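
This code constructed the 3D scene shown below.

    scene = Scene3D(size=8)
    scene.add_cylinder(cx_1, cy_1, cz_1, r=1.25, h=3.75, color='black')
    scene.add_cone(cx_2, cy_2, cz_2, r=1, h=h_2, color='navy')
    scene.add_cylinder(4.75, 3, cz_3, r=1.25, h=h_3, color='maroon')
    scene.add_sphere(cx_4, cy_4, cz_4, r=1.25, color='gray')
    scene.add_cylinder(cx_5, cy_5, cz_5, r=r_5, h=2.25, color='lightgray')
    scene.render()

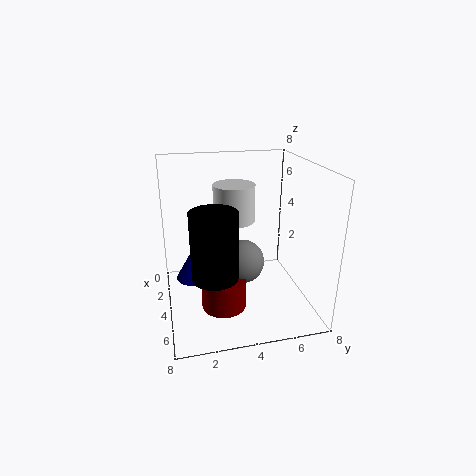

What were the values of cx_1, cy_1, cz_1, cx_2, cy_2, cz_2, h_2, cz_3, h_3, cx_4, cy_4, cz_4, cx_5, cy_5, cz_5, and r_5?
cx_1 = 5; cy_1 = 2.5; cz_1 = 2.25; cx_2 = 3.75; cy_2 = 1.5; cz_2 = 1.75; h_2 = 1.75; cz_3 = 0.25; h_3 = 1.75; cx_4 = 4; cy_4 = 4.25; cz_4 = 2.5; cx_5 = 2; cy_5 = 4.25; cz_5 = 4.25; r_5 = 1.25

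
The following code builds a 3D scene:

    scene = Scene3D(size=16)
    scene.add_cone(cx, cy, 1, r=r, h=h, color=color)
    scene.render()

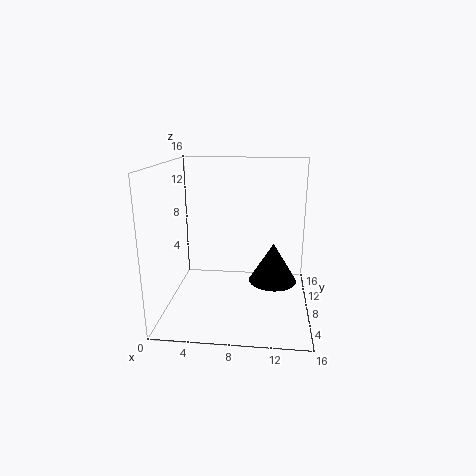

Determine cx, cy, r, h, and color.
cx = 12, cy = 12, r = 3, h = 5, color = 'black'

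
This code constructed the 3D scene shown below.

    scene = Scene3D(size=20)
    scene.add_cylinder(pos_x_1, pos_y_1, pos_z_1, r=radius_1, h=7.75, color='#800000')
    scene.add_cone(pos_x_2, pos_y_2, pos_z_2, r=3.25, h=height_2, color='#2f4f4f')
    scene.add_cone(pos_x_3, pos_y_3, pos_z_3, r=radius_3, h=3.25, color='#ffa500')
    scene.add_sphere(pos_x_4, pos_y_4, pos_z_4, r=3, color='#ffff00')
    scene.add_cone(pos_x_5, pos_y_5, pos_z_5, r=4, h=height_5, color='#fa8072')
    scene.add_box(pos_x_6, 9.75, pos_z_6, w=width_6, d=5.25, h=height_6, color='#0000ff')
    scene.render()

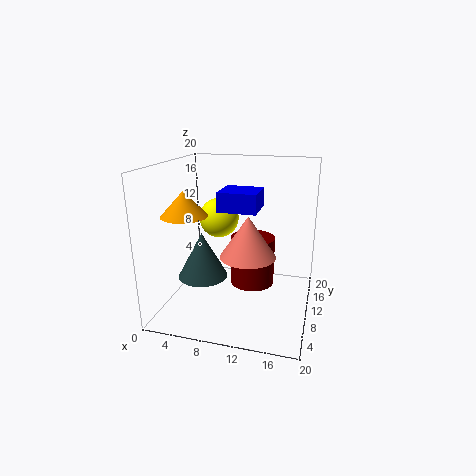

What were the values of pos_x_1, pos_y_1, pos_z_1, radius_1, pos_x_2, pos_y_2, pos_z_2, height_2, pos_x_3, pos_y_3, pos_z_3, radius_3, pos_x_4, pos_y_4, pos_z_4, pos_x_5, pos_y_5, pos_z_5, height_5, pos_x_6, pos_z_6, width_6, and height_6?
pos_x_1 = 10.75, pos_y_1 = 16, pos_z_1 = 0.25, radius_1 = 3.5, pos_x_2 = 6.25, pos_y_2 = 6, pos_z_2 = 5.75, height_2 = 6, pos_x_3 = 4.25, pos_y_3 = 5.5, pos_z_3 = 14, radius_3 = 3, pos_x_4 = 5.75, pos_y_4 = 14.5, pos_z_4 = 11.25, pos_x_5 = 11.25, pos_y_5 = 10.75, pos_z_5 = 7, height_5 = 6, pos_x_6 = 7, pos_z_6 = 13.5, width_6 = 5.5, height_6 = 2.75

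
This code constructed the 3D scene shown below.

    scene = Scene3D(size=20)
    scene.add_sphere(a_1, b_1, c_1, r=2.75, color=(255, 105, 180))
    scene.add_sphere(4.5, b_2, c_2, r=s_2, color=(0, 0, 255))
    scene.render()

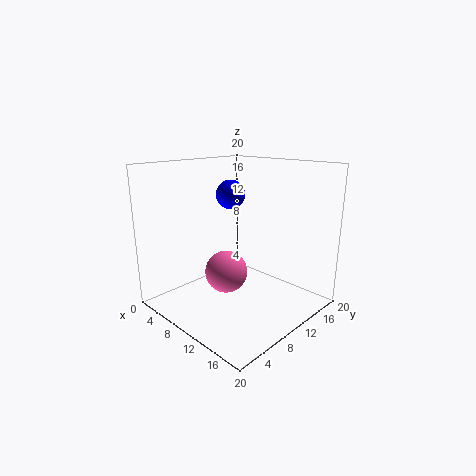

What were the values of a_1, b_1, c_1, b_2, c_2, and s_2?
a_1 = 11.25
b_1 = 6.5
c_1 = 6.5
b_2 = 14
c_2 = 14.75
s_2 = 2.25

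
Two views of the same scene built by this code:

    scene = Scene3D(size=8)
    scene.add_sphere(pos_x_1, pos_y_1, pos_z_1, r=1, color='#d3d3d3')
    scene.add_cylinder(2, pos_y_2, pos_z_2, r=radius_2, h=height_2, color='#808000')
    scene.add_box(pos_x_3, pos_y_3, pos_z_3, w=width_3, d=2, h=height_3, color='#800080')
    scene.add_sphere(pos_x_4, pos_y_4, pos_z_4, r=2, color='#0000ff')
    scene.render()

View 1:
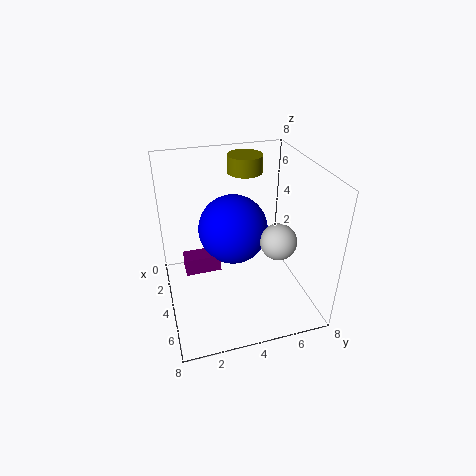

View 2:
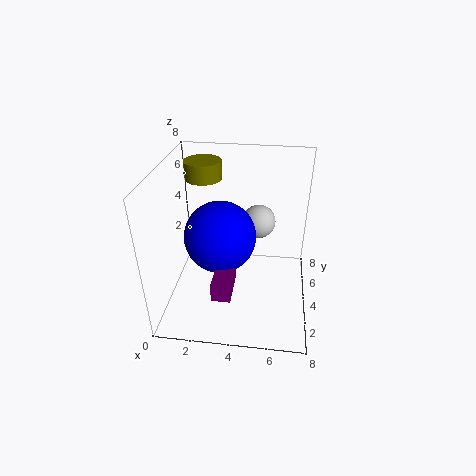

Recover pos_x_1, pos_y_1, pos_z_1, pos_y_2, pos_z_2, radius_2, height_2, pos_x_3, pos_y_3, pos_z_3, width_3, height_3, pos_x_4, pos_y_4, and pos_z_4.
pos_x_1 = 5; pos_y_1 = 6; pos_z_1 = 4; pos_y_2 = 5; pos_z_2 = 7; radius_2 = 1; height_2 = 1; pos_x_3 = 3; pos_y_3 = 1; pos_z_3 = 2; width_3 = 1; height_3 = 1; pos_x_4 = 3; pos_y_4 = 4; pos_z_4 = 4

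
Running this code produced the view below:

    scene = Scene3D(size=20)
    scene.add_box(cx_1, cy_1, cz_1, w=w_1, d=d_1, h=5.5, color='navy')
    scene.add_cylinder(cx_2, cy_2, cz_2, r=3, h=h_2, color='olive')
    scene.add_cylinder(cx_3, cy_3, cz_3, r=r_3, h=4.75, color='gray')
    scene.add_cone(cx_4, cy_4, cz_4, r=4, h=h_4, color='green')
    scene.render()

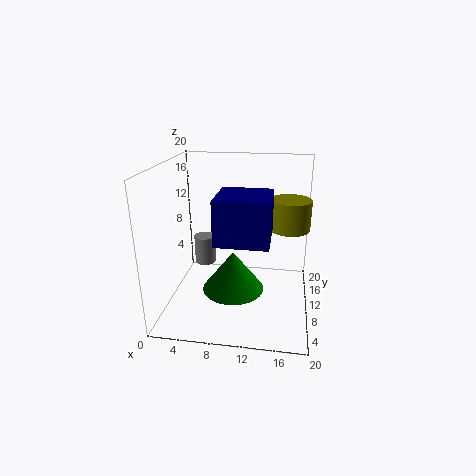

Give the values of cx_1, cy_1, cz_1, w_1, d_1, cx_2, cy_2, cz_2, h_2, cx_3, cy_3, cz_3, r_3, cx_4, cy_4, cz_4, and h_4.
cx_1 = 8.25; cy_1 = 2.25; cz_1 = 12; w_1 = 6.5; d_1 = 6.5; cx_2 = 17; cy_2 = 14.5; cz_2 = 10; h_2 = 4.5; cx_3 = 3; cy_3 = 18; cz_3 = 1.75; r_3 = 1.75; cx_4 = 10; cy_4 = 6; cz_4 = 4.5; h_4 = 5.25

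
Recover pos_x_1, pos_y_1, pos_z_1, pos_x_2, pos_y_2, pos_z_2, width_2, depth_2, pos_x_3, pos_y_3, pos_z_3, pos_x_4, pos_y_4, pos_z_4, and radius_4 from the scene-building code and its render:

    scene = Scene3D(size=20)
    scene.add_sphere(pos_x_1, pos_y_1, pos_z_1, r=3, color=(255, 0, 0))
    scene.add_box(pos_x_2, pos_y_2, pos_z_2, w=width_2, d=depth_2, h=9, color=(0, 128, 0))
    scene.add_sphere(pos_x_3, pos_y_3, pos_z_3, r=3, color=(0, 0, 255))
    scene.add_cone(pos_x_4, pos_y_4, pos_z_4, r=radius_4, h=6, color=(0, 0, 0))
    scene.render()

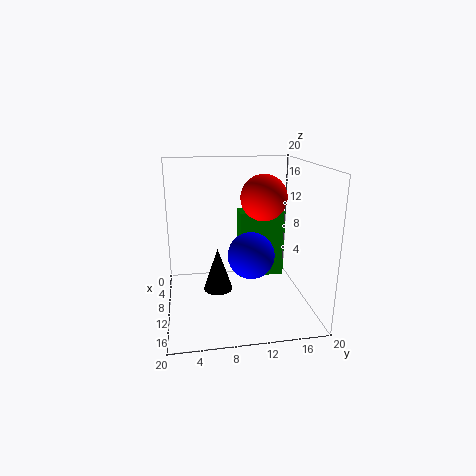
pos_x_1 = 12
pos_y_1 = 13
pos_z_1 = 16
pos_x_2 = 9
pos_y_2 = 10
pos_z_2 = 5
width_2 = 3
depth_2 = 6
pos_x_3 = 14
pos_y_3 = 11
pos_z_3 = 9
pos_x_4 = 11
pos_y_4 = 7
pos_z_4 = 3
radius_4 = 2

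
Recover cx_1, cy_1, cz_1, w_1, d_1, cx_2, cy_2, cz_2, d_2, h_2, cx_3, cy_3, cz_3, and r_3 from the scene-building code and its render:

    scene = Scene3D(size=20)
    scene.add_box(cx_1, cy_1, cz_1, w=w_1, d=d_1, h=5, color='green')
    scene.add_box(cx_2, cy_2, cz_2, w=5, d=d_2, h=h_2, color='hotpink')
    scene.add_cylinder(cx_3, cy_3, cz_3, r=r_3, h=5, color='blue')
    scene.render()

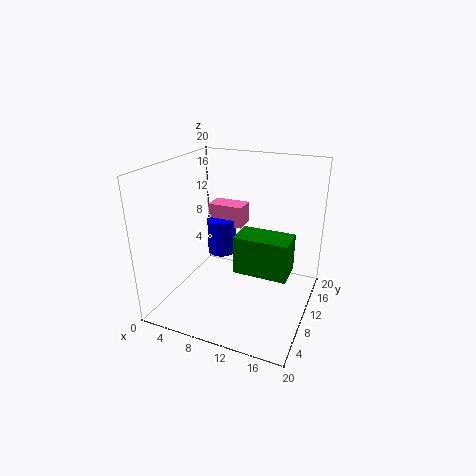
cx_1 = 11; cy_1 = 6; cz_1 = 7; w_1 = 7; d_1 = 4; cx_2 = 5; cy_2 = 11; cz_2 = 11; d_2 = 3; h_2 = 3; cx_3 = 7; cy_3 = 11; cz_3 = 7; r_3 = 2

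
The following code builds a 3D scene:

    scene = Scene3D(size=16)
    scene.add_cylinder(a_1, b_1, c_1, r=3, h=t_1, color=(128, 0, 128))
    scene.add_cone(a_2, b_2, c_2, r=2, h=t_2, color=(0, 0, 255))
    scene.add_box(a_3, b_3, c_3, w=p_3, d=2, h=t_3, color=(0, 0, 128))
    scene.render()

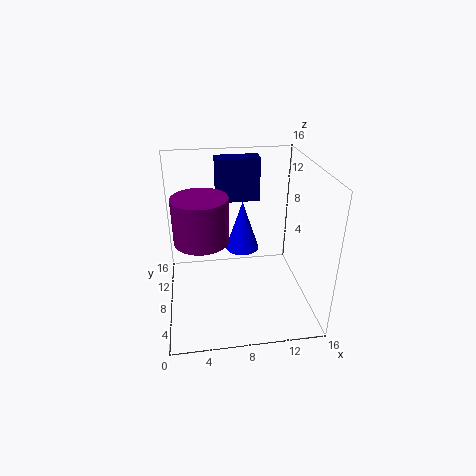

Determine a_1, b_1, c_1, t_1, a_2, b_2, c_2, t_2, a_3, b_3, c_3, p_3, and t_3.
a_1 = 4, b_1 = 8, c_1 = 8, t_1 = 5, a_2 = 9, b_2 = 11, c_2 = 5, t_2 = 6, a_3 = 6, b_3 = 11, c_3 = 11, p_3 = 5, t_3 = 5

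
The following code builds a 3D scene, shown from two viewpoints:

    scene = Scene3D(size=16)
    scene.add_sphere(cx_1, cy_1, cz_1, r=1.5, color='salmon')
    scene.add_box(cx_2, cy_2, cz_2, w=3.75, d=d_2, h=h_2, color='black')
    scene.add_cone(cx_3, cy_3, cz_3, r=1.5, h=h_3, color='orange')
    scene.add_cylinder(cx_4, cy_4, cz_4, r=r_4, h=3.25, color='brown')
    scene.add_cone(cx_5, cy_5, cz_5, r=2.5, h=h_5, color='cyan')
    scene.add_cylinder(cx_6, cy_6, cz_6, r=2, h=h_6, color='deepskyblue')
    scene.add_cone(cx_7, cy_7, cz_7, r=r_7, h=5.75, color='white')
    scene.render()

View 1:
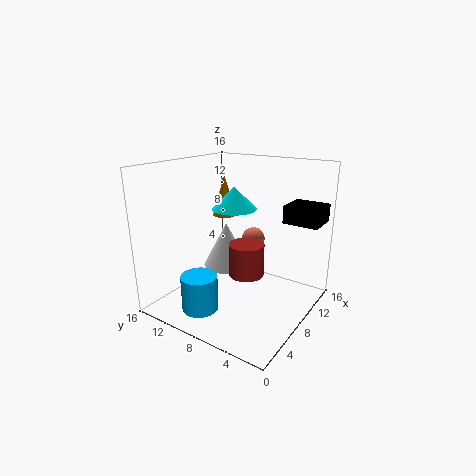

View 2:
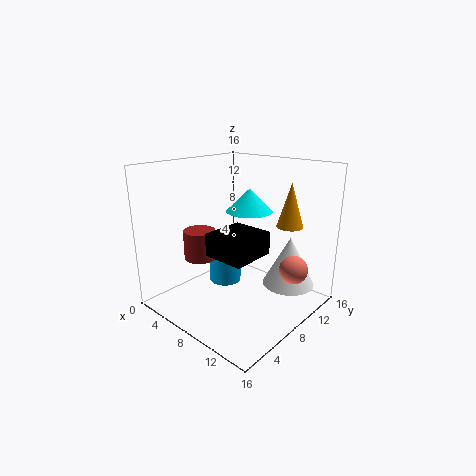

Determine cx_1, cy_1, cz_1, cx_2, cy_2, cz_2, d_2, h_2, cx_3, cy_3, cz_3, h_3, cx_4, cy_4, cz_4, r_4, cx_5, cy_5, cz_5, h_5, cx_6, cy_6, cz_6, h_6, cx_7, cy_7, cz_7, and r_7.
cx_1 = 14.25
cy_1 = 9.75
cz_1 = 5.5
cx_2 = 11.25
cy_2 = 0.25
cz_2 = 9.5
d_2 = 4
h_2 = 2
cx_3 = 11.75
cy_3 = 12.5
cz_3 = 9
h_3 = 5
cx_4 = 5
cy_4 = 5
cz_4 = 5.75
r_4 = 1.75
cx_5 = 8.75
cy_5 = 9
cz_5 = 11
h_5 = 2.5
cx_6 = 3.75
cy_6 = 10.25
cz_6 = 0.5
h_6 = 4
cx_7 = 12
cy_7 = 12.5
cz_7 = 2
r_7 = 3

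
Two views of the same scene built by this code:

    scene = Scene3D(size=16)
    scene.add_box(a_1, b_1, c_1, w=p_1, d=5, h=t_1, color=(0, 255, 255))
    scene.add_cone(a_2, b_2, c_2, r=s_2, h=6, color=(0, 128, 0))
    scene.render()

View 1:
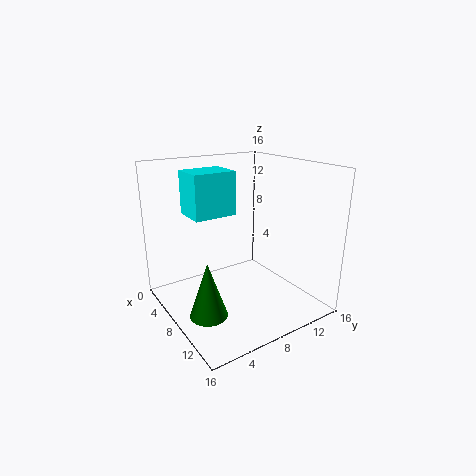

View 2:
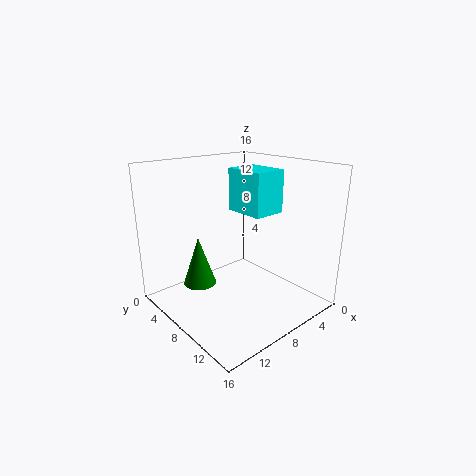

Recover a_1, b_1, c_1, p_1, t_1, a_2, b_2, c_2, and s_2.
a_1 = 2; b_1 = 4; c_1 = 10; p_1 = 4; t_1 = 5; a_2 = 10; b_2 = 3; c_2 = 1; s_2 = 2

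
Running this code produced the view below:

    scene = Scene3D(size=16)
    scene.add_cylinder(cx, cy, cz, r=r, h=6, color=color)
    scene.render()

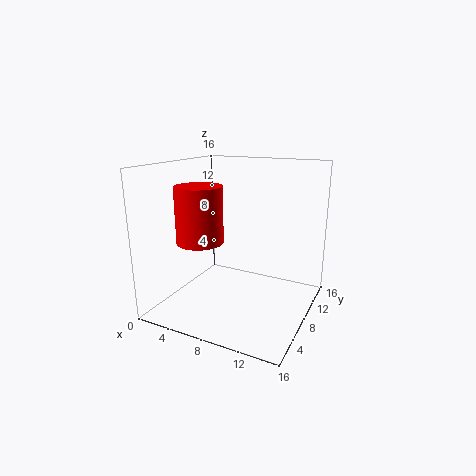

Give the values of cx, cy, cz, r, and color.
cx = 5
cy = 5
cz = 8
r = 2.5
color = 'red'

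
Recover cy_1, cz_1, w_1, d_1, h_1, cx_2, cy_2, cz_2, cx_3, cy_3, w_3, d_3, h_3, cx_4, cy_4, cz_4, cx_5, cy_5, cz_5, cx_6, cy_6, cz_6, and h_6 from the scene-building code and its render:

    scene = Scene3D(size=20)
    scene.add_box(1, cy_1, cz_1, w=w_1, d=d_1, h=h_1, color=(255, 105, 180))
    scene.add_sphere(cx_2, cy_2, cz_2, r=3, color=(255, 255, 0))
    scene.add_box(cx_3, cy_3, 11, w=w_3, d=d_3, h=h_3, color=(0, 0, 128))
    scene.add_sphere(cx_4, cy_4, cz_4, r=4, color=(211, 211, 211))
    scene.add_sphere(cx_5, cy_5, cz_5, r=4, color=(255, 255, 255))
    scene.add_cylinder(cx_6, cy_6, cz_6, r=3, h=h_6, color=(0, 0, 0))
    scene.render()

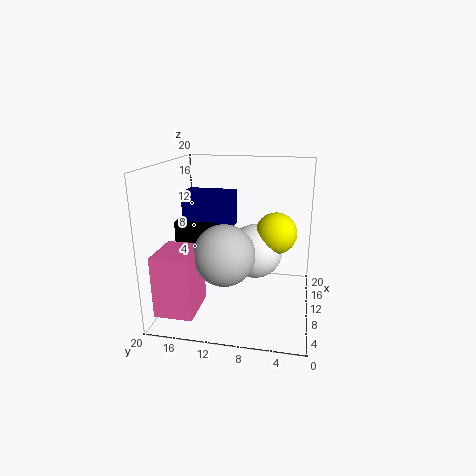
cy_1 = 14, cz_1 = 2, w_1 = 6, d_1 = 5, h_1 = 8, cx_2 = 13, cy_2 = 5, cz_2 = 10, cx_3 = 10, cy_3 = 11, w_3 = 4, d_3 = 7, h_3 = 5, cx_4 = 6, cy_4 = 11, cz_4 = 9, cx_5 = 13, cy_5 = 8, cz_5 = 7, cx_6 = 10, cy_6 = 16, cz_6 = 8, h_6 = 4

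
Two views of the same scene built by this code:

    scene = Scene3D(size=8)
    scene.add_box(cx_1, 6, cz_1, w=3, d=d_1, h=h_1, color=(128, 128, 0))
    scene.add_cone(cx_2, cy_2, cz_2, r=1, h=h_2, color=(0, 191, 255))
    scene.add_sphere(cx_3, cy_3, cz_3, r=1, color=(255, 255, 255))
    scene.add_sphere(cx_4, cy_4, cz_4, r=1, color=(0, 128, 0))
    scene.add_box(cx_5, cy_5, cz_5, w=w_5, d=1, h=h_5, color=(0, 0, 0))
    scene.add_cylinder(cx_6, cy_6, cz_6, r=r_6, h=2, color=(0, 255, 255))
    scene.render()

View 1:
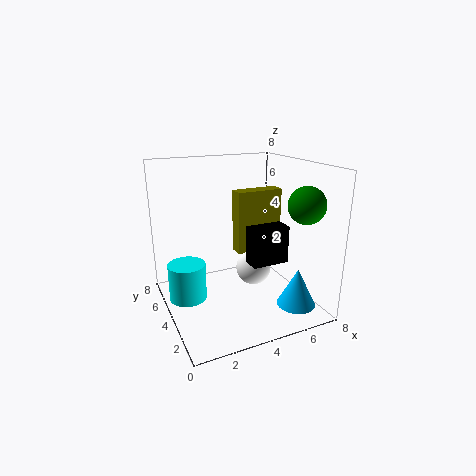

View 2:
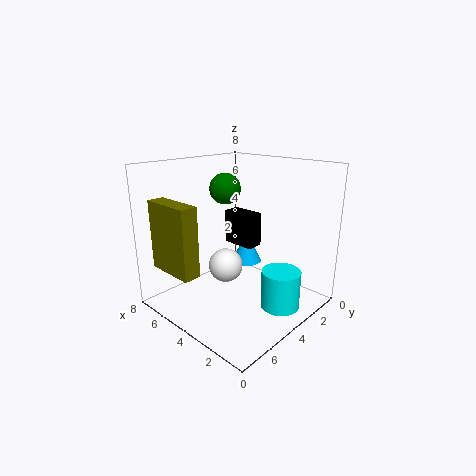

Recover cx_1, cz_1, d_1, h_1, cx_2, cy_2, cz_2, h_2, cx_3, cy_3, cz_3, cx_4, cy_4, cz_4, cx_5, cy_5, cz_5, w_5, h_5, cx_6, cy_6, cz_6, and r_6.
cx_1 = 5
cz_1 = 2
d_1 = 1
h_1 = 4
cx_2 = 6
cy_2 = 1
cz_2 = 1
h_2 = 2
cx_3 = 5
cy_3 = 4
cz_3 = 2
cx_4 = 7
cy_4 = 2
cz_4 = 6
cx_5 = 4
cy_5 = 2
cz_5 = 3
w_5 = 2
h_5 = 2
cx_6 = 1
cy_6 = 4
cz_6 = 1
r_6 = 1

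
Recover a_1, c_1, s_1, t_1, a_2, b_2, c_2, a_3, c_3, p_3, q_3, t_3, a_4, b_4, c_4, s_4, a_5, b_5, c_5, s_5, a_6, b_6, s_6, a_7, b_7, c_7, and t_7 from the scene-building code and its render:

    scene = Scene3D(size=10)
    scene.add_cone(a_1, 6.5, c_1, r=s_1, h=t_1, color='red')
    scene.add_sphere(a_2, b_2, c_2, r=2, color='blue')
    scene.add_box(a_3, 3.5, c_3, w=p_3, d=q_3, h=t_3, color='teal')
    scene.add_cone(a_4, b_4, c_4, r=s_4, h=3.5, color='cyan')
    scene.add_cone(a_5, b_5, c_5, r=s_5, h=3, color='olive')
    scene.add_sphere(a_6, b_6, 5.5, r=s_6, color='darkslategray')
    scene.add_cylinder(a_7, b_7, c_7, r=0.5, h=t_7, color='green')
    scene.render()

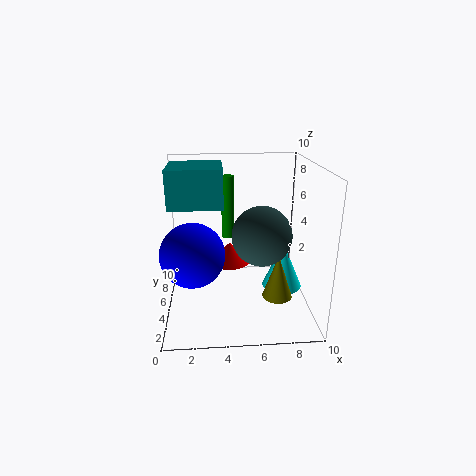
a_1 = 4.5
c_1 = 2.5
s_1 = 1.5
t_1 = 1.5
a_2 = 2
b_2 = 2.5
c_2 = 5
a_3 = 0.5
c_3 = 7.5
p_3 = 3.5
q_3 = 3.5
t_3 = 2.5
a_4 = 8.5
b_4 = 6
c_4 = 0.5
s_4 = 1.5
a_5 = 7.5
b_5 = 3
c_5 = 1.5
s_5 = 1
a_6 = 6.5
b_6 = 4
s_6 = 2
a_7 = 4.5
b_7 = 9
c_7 = 3.5
t_7 = 5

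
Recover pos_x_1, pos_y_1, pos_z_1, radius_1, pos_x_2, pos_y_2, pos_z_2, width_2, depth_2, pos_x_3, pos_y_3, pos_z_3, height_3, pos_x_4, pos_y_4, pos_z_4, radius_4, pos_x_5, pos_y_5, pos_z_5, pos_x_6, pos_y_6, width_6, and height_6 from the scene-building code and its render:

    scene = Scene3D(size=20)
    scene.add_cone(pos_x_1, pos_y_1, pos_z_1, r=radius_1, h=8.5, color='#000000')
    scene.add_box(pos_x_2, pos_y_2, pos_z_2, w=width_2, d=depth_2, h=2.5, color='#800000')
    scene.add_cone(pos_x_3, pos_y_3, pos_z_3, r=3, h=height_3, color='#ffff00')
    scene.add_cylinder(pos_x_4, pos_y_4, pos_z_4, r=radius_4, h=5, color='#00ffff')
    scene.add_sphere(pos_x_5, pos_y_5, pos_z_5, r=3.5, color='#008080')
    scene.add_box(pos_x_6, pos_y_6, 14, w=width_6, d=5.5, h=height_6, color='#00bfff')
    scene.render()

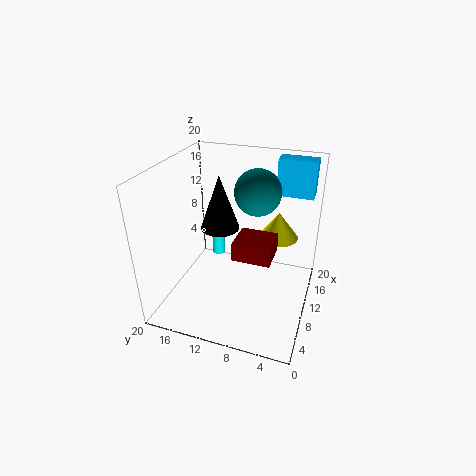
pos_x_1 = 14.5, pos_y_1 = 14.5, pos_z_1 = 8.5, radius_1 = 3, pos_x_2 = 6, pos_y_2 = 4.5, pos_z_2 = 9, width_2 = 4.5, depth_2 = 5, pos_x_3 = 15.5, pos_y_3 = 5.5, pos_z_3 = 8, height_3 = 4, pos_x_4 = 16, pos_y_4 = 15.5, pos_z_4 = 3, radius_4 = 1, pos_x_5 = 16, pos_y_5 = 9, pos_z_5 = 14.5, pos_x_6 = 17, pos_y_6 = 1, width_6 = 2.5, height_6 = 5.5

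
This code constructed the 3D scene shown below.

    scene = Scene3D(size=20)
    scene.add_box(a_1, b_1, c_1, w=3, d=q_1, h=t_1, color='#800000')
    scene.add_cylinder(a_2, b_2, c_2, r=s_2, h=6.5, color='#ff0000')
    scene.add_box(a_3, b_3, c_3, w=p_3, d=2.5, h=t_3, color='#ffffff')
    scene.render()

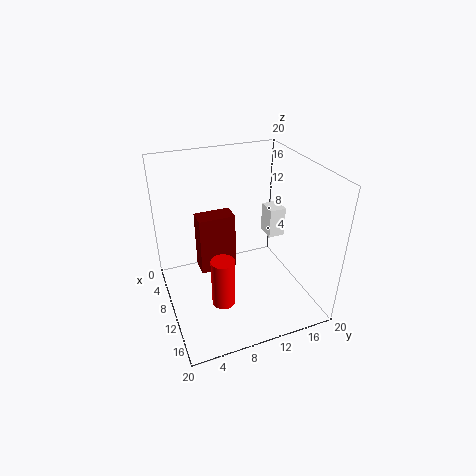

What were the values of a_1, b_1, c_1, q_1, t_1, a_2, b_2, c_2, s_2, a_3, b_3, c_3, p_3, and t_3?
a_1 = 3.5; b_1 = 5.5; c_1 = 2.5; q_1 = 5.5; t_1 = 9; a_2 = 15; b_2 = 6; c_2 = 4; s_2 = 1.5; a_3 = 5; b_3 = 16; c_3 = 7.5; p_3 = 3; t_3 = 4.5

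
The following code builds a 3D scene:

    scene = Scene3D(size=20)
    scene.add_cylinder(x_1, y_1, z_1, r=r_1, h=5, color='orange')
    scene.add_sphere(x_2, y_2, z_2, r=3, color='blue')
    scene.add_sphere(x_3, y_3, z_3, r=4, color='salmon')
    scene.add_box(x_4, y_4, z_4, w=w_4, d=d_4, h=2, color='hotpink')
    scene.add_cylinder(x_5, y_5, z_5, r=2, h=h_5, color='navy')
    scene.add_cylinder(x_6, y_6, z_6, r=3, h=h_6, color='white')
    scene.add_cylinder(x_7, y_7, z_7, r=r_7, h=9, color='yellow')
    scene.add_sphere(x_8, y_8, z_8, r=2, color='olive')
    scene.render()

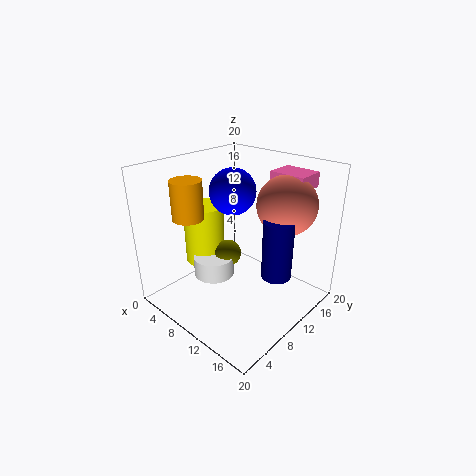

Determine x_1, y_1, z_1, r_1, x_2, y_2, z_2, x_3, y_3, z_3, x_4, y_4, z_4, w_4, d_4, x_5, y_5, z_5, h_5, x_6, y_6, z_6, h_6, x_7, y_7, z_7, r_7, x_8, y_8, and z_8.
x_1 = 7
y_1 = 4
z_1 = 14
r_1 = 2
x_2 = 10
y_2 = 9
z_2 = 17
x_3 = 15
y_3 = 14
z_3 = 15
x_4 = 12
y_4 = 14
z_4 = 17
w_4 = 5
d_4 = 4
x_5 = 16
y_5 = 11
z_5 = 6
h_5 = 8
x_6 = 6
y_6 = 9
z_6 = 3
h_6 = 3
x_7 = 3
y_7 = 10
z_7 = 4
r_7 = 3
x_8 = 7
y_8 = 11
z_8 = 6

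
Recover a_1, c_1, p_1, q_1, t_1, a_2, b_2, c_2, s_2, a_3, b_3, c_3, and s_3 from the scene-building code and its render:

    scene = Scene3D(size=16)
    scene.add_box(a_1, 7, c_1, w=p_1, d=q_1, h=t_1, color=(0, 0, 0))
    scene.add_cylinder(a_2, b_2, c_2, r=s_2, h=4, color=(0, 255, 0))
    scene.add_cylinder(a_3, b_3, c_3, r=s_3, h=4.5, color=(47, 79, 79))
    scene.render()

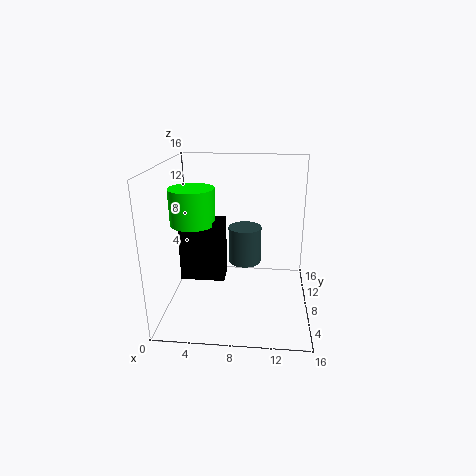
a_1 = 1.5, c_1 = 3, p_1 = 5, q_1 = 2.5, t_1 = 7, a_2 = 3, b_2 = 8, c_2 = 9.5, s_2 = 2.5, a_3 = 8.5, b_3 = 11.5, c_3 = 3.5, s_3 = 2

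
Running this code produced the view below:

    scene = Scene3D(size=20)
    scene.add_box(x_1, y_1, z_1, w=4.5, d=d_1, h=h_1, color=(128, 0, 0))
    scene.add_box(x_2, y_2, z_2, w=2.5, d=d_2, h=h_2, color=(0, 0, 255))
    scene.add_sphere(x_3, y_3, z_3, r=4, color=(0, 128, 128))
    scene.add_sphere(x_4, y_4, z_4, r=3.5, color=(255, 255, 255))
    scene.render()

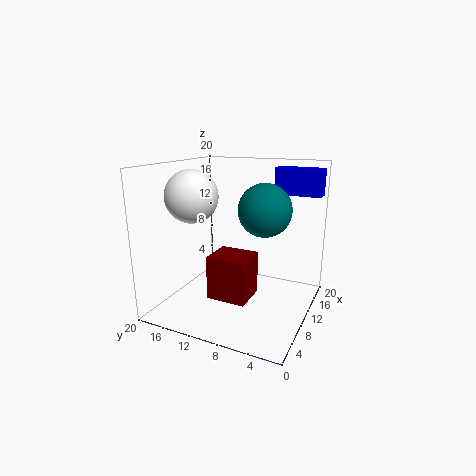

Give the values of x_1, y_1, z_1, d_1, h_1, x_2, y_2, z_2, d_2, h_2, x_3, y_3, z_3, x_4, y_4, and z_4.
x_1 = 3; y_1 = 6; z_1 = 4; d_1 = 5; h_1 = 5.5; x_2 = 17.5; y_2 = 0.5; z_2 = 15; d_2 = 7; h_2 = 4; x_3 = 15; y_3 = 8; z_3 = 13; x_4 = 6.5; y_4 = 15; z_4 = 16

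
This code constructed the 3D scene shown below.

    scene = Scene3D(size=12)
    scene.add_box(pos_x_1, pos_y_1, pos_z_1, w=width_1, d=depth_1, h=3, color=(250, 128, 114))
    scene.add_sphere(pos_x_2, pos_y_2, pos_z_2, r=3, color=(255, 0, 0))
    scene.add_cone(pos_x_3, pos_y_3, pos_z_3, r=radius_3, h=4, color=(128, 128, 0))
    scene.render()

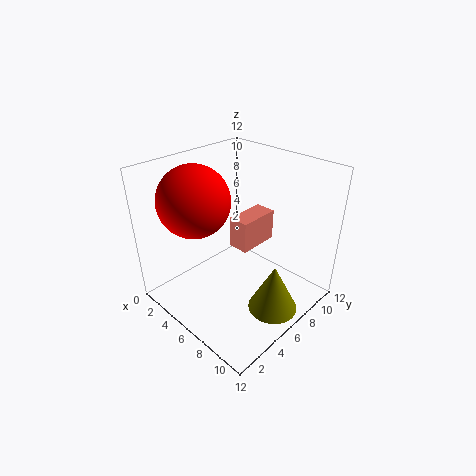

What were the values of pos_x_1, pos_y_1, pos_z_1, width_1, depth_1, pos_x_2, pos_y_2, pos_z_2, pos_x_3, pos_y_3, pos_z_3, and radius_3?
pos_x_1 = 3; pos_y_1 = 8; pos_z_1 = 3; width_1 = 2; depth_1 = 4; pos_x_2 = 3; pos_y_2 = 4; pos_z_2 = 9; pos_x_3 = 10; pos_y_3 = 6; pos_z_3 = 1; radius_3 = 2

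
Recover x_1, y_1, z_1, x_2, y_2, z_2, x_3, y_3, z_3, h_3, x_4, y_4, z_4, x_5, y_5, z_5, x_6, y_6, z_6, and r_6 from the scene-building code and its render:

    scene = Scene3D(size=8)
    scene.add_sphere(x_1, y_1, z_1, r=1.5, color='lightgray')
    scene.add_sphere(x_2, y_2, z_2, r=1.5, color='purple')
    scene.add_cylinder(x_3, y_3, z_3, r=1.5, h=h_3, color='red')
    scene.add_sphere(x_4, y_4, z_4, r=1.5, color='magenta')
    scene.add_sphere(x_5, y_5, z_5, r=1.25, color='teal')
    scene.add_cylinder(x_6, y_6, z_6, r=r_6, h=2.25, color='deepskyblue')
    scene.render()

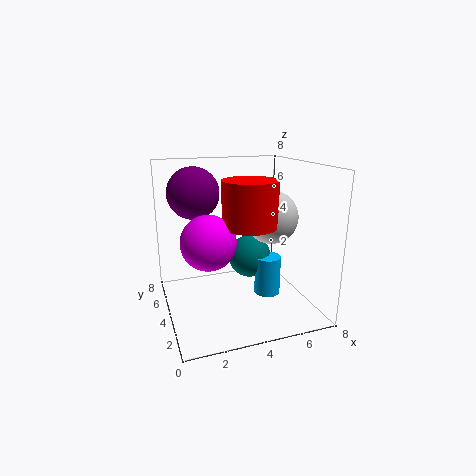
x_1 = 6; y_1 = 4; z_1 = 5; x_2 = 2; y_2 = 6; z_2 = 6.25; x_3 = 4.5; y_3 = 3.5; z_3 = 4.75; h_3 = 2.5; x_4 = 2.25; y_4 = 3.75; z_4 = 4; x_5 = 5; y_5 = 4.75; z_5 = 2.5; x_6 = 5.75; y_6 = 3.75; z_6 = 0.5; r_6 = 0.75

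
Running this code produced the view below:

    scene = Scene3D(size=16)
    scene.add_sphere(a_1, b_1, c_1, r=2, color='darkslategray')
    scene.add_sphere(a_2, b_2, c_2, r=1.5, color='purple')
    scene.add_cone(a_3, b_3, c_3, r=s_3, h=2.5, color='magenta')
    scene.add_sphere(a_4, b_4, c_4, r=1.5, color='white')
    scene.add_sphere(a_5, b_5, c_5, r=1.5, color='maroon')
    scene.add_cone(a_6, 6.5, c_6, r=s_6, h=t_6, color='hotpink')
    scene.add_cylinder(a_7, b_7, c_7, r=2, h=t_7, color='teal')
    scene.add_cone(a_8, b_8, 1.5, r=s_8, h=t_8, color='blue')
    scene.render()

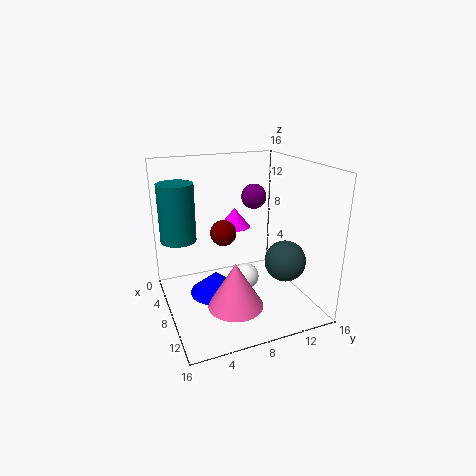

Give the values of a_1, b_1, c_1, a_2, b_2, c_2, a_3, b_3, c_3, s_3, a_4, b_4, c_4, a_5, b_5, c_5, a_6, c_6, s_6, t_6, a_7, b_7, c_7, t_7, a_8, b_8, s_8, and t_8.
a_1 = 14
b_1 = 10.5
c_1 = 7.5
a_2 = 4.5
b_2 = 11.5
c_2 = 11.5
a_3 = 2
b_3 = 10
c_3 = 7
s_3 = 2
a_4 = 8
b_4 = 9
c_4 = 3
a_5 = 6
b_5 = 7
c_5 = 8
a_6 = 11
c_6 = 1.5
s_6 = 3
t_6 = 5
a_7 = 5
b_7 = 2
c_7 = 7.5
t_7 = 6.5
a_8 = 7.5
b_8 = 5.5
s_8 = 3
t_8 = 2.5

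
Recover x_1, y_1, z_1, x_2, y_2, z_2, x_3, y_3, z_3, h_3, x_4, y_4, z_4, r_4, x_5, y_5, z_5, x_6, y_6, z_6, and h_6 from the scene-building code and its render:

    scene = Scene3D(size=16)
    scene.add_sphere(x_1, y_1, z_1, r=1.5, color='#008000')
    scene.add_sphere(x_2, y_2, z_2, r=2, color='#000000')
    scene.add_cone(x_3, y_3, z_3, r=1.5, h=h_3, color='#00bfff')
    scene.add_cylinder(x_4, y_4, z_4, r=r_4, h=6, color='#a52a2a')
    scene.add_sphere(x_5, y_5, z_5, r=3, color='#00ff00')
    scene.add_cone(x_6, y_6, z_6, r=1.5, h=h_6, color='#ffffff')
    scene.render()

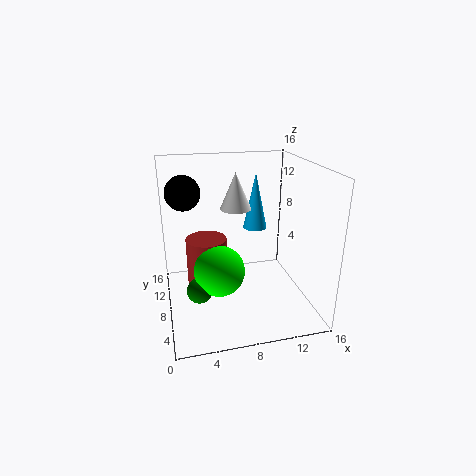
x_1 = 3.5
y_1 = 8.5
z_1 = 1.5
x_2 = 2.5
y_2 = 11.5
z_2 = 12.5
x_3 = 11.5
y_3 = 13
z_3 = 7
h_3 = 7
x_4 = 5
y_4 = 12
z_4 = 0.5
r_4 = 2.5
x_5 = 6
y_5 = 9
z_5 = 3.5
x_6 = 7
y_6 = 5
z_6 = 12.5
h_6 = 3.5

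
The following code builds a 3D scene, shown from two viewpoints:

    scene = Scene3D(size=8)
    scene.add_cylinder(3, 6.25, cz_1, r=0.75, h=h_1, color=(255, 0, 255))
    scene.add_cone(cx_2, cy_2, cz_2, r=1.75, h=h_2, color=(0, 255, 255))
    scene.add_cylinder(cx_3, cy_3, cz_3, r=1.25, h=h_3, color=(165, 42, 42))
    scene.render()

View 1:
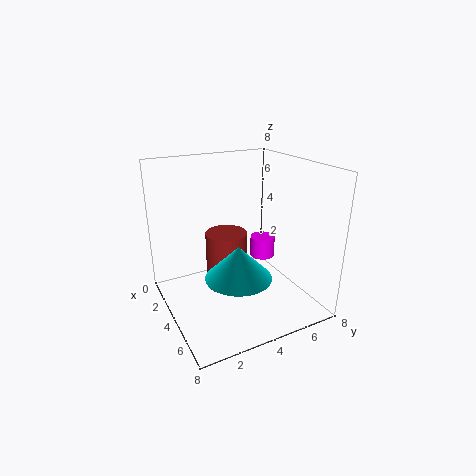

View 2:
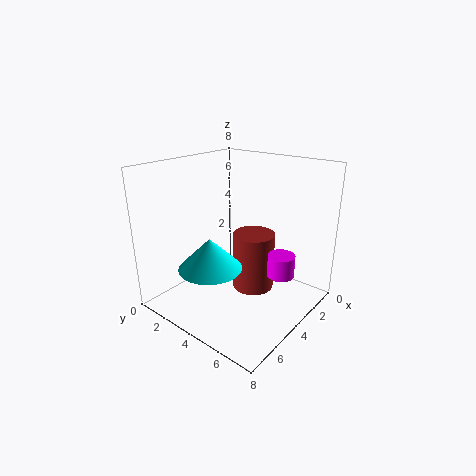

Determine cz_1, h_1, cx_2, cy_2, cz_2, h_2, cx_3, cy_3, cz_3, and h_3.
cz_1 = 2; h_1 = 1.25; cx_2 = 5.5; cy_2 = 3.25; cz_2 = 2.5; h_2 = 1.75; cx_3 = 2.5; cy_3 = 4; cz_3 = 0.25; h_3 = 3.5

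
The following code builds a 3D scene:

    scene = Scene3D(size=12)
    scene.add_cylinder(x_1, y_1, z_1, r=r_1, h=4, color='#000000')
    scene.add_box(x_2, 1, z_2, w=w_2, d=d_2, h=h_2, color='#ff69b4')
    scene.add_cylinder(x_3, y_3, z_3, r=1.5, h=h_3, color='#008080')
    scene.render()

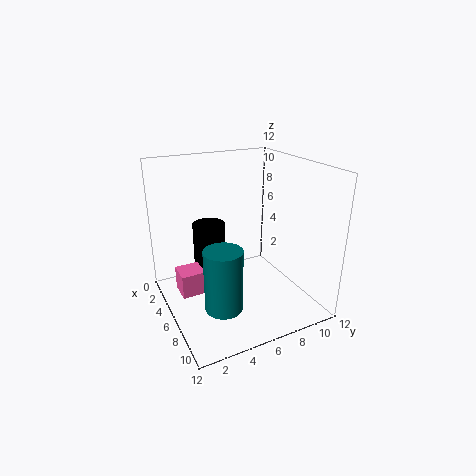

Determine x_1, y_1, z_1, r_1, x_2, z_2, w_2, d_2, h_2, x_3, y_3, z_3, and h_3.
x_1 = 2
y_1 = 5
z_1 = 2
r_1 = 1.5
x_2 = 4
z_2 = 1.5
w_2 = 2
d_2 = 2
h_2 = 2
x_3 = 8.5
y_3 = 3.5
z_3 = 1.5
h_3 = 5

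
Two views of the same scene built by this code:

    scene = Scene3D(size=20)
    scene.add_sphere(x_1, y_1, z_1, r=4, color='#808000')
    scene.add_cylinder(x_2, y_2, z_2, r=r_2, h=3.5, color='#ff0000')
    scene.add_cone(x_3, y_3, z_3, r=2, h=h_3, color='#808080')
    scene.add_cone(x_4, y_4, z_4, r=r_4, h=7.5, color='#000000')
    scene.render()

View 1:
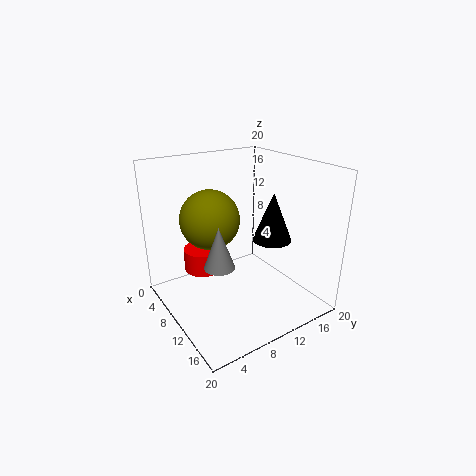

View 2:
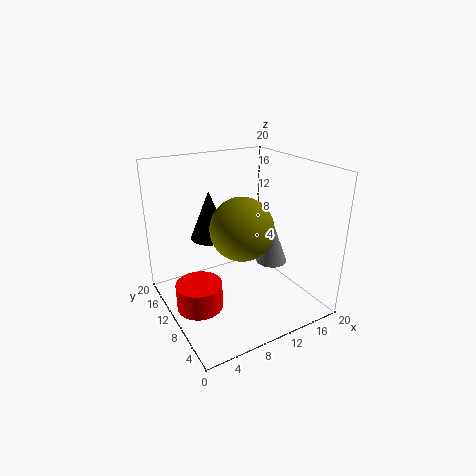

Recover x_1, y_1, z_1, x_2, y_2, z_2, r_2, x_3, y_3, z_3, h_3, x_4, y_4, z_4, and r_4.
x_1 = 8.5
y_1 = 6.5
z_1 = 13
x_2 = 3
y_2 = 8
z_2 = 2.5
r_2 = 3
x_3 = 12.5
y_3 = 5.5
z_3 = 8
h_3 = 5.5
x_4 = 9
y_4 = 17
z_4 = 7.5
r_4 = 3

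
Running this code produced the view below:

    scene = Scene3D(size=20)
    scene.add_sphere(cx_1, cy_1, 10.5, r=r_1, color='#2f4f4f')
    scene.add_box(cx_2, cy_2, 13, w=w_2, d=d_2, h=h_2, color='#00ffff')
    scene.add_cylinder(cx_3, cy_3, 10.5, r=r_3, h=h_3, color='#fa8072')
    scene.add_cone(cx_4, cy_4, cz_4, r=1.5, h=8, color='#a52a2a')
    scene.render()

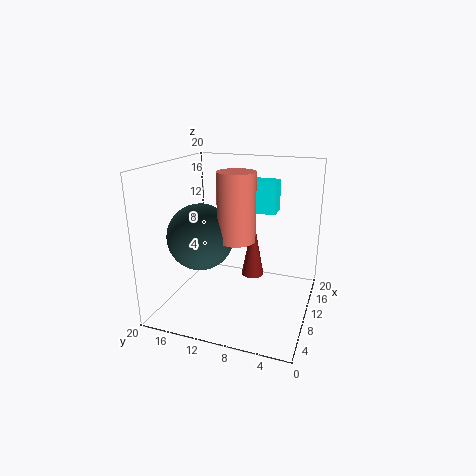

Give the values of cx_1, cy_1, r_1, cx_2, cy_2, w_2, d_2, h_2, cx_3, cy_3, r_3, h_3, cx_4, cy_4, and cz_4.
cx_1 = 7.5; cy_1 = 14.5; r_1 = 4.5; cx_2 = 12.5; cy_2 = 5.5; w_2 = 3; d_2 = 4; h_2 = 4.5; cx_3 = 8; cy_3 = 9.5; r_3 = 2.5; h_3 = 9; cx_4 = 9; cy_4 = 7.5; cz_4 = 5.5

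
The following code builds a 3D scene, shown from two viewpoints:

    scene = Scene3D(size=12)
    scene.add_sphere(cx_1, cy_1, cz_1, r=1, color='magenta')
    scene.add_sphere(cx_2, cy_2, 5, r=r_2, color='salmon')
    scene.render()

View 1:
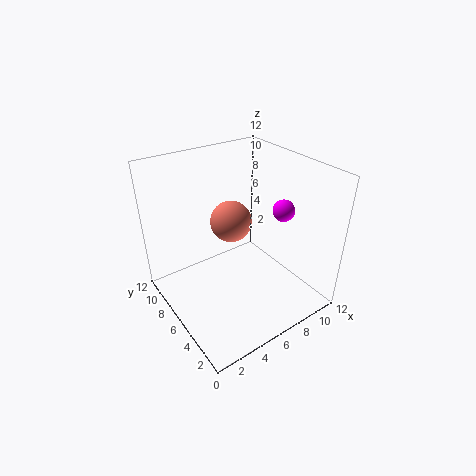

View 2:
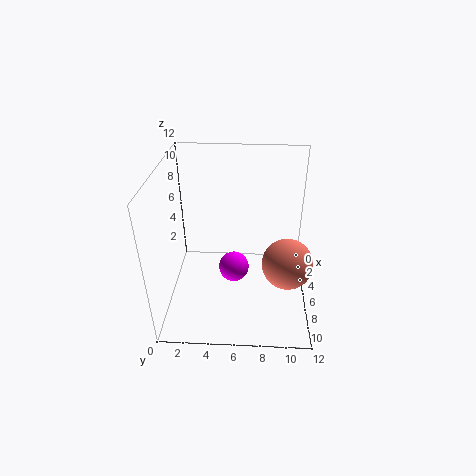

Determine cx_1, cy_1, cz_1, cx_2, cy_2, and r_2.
cx_1 = 11
cy_1 = 6
cz_1 = 7
cx_2 = 8
cy_2 = 10
r_2 = 2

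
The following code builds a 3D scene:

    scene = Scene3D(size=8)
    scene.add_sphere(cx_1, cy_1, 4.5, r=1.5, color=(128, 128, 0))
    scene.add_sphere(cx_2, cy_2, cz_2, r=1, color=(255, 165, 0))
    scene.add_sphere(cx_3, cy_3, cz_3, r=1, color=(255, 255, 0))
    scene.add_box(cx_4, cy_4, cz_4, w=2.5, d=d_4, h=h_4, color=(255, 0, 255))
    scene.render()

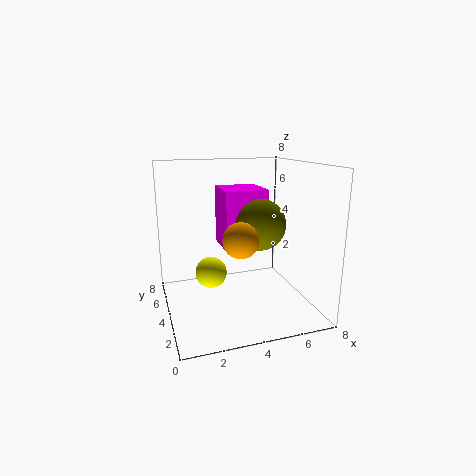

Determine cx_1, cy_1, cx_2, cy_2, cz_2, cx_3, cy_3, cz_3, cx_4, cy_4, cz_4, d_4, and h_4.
cx_1 = 5.5
cy_1 = 4.5
cx_2 = 4
cy_2 = 3.5
cz_2 = 4
cx_3 = 3
cy_3 = 6.5
cz_3 = 1
cx_4 = 3.5
cy_4 = 4.5
cz_4 = 3
d_4 = 2.5
h_4 = 3.5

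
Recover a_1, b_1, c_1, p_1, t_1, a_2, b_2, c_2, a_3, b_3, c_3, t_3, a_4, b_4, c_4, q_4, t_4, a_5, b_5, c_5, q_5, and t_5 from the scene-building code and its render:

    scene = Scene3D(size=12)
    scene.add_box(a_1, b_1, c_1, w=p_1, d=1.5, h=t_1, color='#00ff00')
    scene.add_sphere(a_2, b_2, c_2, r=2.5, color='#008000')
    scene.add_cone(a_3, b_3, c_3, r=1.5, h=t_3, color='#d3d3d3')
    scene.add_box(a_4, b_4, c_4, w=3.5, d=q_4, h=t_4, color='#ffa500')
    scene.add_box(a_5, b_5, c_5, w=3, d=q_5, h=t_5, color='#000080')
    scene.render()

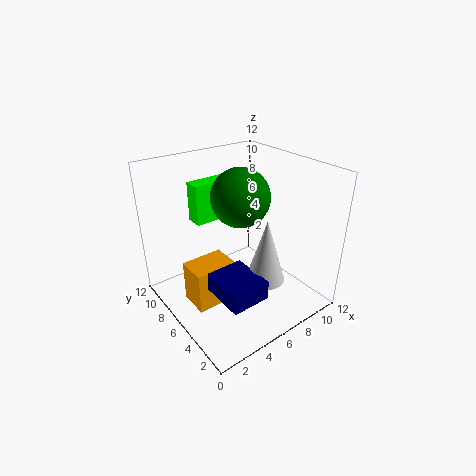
a_1 = 4, b_1 = 9, c_1 = 6.5, p_1 = 4, t_1 = 3.5, a_2 = 7, b_2 = 7, c_2 = 9, a_3 = 6, b_3 = 2.5, c_3 = 4, t_3 = 5, a_4 = 1.5, b_4 = 5, c_4 = 1, q_4 = 2.5, t_4 = 3.5, a_5 = 2, b_5 = 1, c_5 = 3.5, q_5 = 3.5, t_5 = 1.5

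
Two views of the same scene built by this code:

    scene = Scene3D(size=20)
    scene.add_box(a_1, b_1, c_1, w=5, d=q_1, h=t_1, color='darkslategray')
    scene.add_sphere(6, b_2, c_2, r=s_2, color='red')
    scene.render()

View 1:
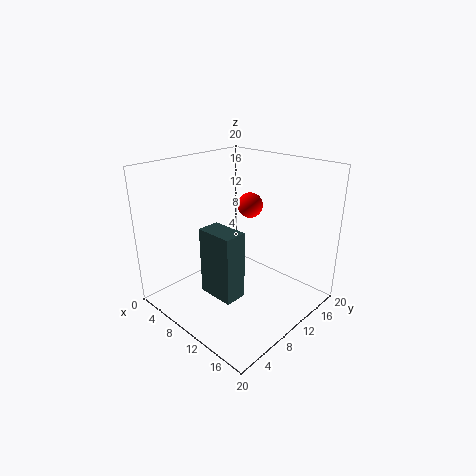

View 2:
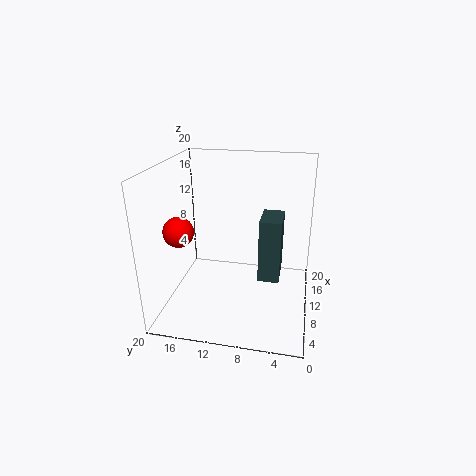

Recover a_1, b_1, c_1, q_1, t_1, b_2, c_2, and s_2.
a_1 = 9
b_1 = 4
c_1 = 4
q_1 = 3
t_1 = 9
b_2 = 17
c_2 = 12
s_2 = 2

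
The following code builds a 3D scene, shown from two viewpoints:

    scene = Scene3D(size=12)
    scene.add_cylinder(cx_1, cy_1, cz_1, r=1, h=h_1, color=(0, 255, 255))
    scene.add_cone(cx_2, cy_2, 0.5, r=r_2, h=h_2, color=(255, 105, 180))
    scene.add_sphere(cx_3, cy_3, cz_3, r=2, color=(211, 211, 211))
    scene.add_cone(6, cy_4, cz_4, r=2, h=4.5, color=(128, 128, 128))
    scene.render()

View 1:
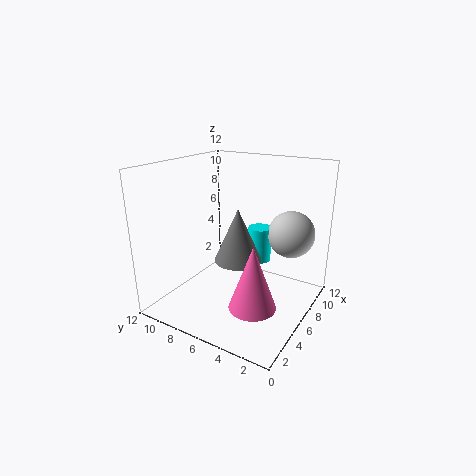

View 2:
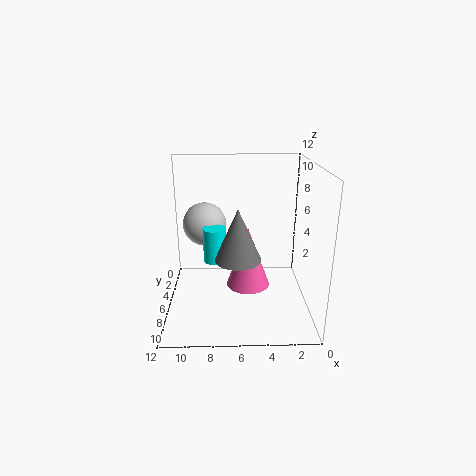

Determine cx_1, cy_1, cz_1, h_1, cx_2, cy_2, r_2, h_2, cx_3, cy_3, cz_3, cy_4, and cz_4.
cx_1 = 8
cy_1 = 5
cz_1 = 3.5
h_1 = 3
cx_2 = 5
cy_2 = 4
r_2 = 2
h_2 = 5.5
cx_3 = 9
cy_3 = 2.5
cz_3 = 6
cy_4 = 6
cz_4 = 4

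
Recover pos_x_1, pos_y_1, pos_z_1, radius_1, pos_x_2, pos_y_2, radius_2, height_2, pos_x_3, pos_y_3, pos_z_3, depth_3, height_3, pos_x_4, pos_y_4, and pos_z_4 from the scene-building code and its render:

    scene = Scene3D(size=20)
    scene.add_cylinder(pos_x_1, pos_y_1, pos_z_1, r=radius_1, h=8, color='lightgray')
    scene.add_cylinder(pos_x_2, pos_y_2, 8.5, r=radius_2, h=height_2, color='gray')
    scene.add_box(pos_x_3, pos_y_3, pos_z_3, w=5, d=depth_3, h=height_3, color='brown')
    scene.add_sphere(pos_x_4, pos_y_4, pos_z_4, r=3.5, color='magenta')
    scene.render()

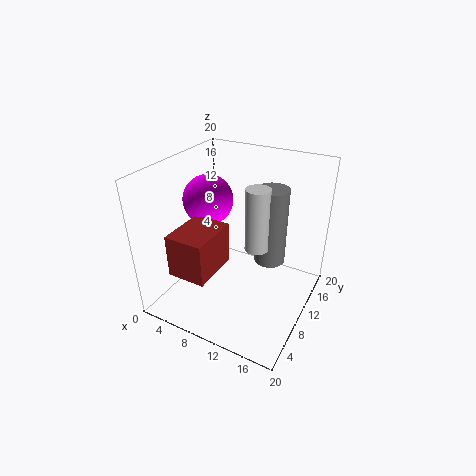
pos_x_1 = 14; pos_y_1 = 7.5; pos_z_1 = 11; radius_1 = 1.5; pos_x_2 = 15; pos_y_2 = 9.5; radius_2 = 2; height_2 = 10; pos_x_3 = 5; pos_y_3 = 1; pos_z_3 = 8; depth_3 = 6.5; height_3 = 5.5; pos_x_4 = 5; pos_y_4 = 10.5; pos_z_4 = 14.5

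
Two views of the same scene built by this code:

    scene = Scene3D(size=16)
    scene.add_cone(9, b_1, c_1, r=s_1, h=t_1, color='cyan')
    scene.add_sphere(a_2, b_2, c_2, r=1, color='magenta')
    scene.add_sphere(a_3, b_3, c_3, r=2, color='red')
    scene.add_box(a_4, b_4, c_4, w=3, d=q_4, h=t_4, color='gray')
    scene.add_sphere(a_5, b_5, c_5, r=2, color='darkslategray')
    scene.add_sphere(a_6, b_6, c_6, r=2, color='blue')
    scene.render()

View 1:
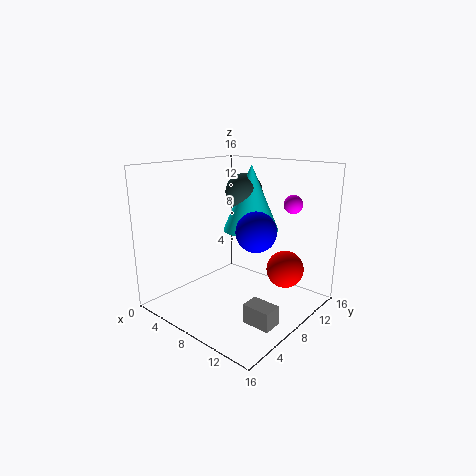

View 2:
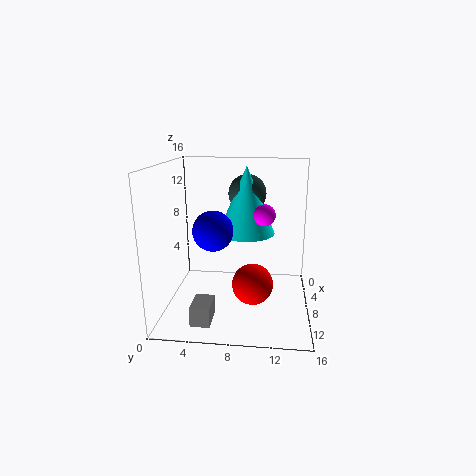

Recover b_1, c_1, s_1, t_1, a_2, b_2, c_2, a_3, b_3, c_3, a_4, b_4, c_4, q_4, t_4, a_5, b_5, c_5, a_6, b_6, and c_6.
b_1 = 9; c_1 = 9; s_1 = 3; t_1 = 7; a_2 = 13; b_2 = 11; c_2 = 12; a_3 = 13; b_3 = 10; c_3 = 5; a_4 = 12; b_4 = 4; c_4 = 1; q_4 = 2; t_4 = 2; a_5 = 8; b_5 = 9; c_5 = 13; a_6 = 12; b_6 = 6; c_6 = 10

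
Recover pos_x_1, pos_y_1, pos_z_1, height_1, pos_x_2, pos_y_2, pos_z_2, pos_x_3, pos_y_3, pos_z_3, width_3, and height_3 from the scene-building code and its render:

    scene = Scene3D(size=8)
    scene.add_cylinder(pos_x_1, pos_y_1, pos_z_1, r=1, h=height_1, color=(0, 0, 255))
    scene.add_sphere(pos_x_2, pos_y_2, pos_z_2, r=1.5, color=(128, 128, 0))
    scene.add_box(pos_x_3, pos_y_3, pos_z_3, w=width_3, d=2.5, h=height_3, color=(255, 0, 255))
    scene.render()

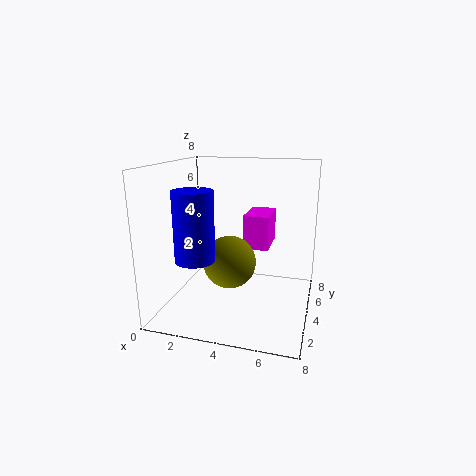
pos_x_1 = 2.5; pos_y_1 = 1.5; pos_z_1 = 3.5; height_1 = 3.5; pos_x_2 = 3.5; pos_y_2 = 4; pos_z_2 = 2.5; pos_x_3 = 4; pos_y_3 = 5; pos_z_3 = 3; width_3 = 1.5; height_3 = 2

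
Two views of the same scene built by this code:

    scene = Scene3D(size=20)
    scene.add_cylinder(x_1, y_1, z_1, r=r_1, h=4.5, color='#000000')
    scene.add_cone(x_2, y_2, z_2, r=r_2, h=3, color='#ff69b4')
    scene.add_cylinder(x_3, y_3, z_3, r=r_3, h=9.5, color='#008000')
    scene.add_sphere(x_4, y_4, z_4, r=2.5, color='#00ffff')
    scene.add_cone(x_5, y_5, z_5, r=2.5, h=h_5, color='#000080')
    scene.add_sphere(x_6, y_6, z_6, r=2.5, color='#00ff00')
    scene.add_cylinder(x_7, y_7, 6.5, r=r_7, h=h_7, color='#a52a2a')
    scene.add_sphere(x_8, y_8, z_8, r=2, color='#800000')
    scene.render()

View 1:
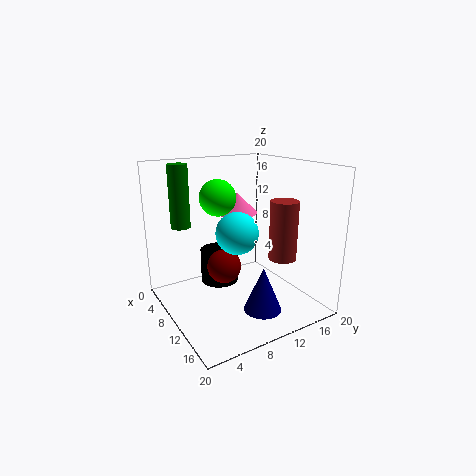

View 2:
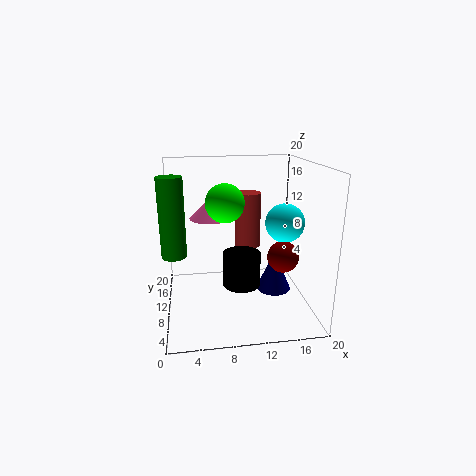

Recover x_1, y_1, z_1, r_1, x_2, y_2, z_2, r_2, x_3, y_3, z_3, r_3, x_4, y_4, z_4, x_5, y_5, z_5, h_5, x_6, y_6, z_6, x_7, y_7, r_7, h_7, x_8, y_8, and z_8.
x_1 = 10
y_1 = 7
z_1 = 4.5
r_1 = 2.5
x_2 = 6.5
y_2 = 12
z_2 = 12.5
r_2 = 3
x_3 = 1.5
y_3 = 5
z_3 = 10
r_3 = 1.5
x_4 = 15.5
y_4 = 6.5
z_4 = 13
x_5 = 15.5
y_5 = 10.5
z_5 = 1.5
h_5 = 6
x_6 = 8
y_6 = 8
z_6 = 15.5
x_7 = 12.5
y_7 = 16
r_7 = 2
h_7 = 8.5
x_8 = 15
y_8 = 5
z_8 = 9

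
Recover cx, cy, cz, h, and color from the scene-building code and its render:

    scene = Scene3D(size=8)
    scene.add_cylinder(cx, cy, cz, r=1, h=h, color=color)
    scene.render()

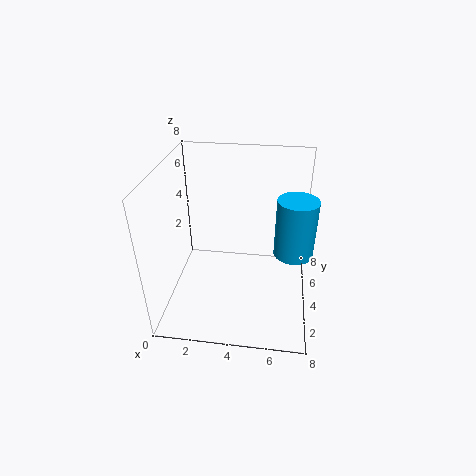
cx = 7; cy = 3; cz = 4; h = 3; color = 'deepskyblue'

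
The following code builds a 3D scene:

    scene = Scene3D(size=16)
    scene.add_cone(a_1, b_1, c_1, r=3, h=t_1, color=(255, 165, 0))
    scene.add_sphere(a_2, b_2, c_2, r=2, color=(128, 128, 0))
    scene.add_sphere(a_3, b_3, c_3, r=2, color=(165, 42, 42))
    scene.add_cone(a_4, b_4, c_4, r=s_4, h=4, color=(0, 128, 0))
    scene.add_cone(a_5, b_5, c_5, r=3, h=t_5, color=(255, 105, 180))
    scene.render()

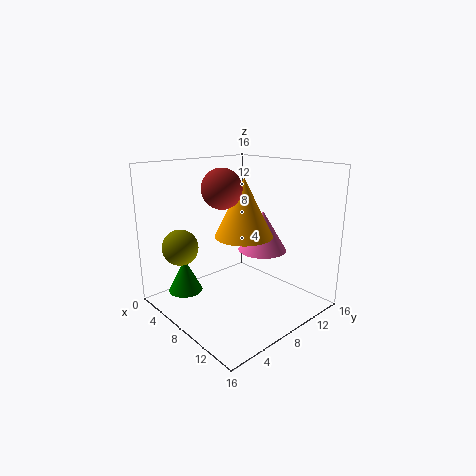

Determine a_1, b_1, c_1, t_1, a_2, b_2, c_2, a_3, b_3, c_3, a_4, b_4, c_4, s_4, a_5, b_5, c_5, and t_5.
a_1 = 10
b_1 = 7
c_1 = 9
t_1 = 6
a_2 = 4
b_2 = 3
c_2 = 7
a_3 = 9
b_3 = 5
c_3 = 14
a_4 = 3
b_4 = 4
c_4 = 1
s_4 = 2
a_5 = 7
b_5 = 13
c_5 = 5
t_5 = 5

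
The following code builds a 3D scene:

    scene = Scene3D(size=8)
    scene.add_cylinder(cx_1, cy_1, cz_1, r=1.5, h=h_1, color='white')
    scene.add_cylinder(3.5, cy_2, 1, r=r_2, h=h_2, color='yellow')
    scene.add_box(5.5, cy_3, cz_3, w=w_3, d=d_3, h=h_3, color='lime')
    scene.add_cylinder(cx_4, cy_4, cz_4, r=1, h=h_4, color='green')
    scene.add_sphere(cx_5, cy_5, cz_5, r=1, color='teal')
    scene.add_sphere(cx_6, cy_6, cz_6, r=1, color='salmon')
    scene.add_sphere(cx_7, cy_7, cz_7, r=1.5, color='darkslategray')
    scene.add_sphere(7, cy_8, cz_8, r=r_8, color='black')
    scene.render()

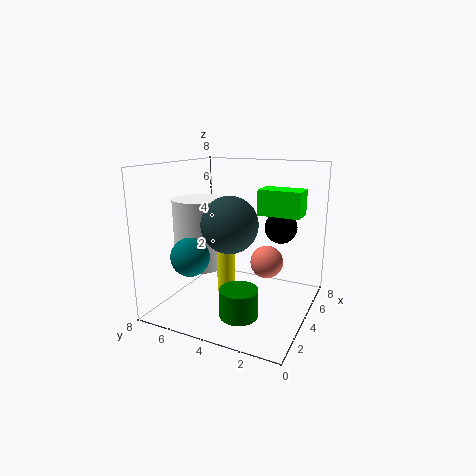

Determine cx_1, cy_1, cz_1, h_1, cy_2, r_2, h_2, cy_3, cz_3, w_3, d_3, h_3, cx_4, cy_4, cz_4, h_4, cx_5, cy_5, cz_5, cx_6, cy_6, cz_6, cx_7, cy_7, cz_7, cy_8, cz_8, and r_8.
cx_1 = 4; cy_1 = 6.5; cz_1 = 2; h_1 = 4; cy_2 = 4.5; r_2 = 0.5; h_2 = 2.5; cy_3 = 1; cz_3 = 5; w_3 = 1.5; d_3 = 2.5; h_3 = 1.5; cx_4 = 2; cy_4 = 3; cz_4 = 0.5; h_4 = 1.5; cx_5 = 1.5; cy_5 = 5.5; cz_5 = 3.5; cx_6 = 6; cy_6 = 3; cz_6 = 2; cx_7 = 3; cy_7 = 4; cz_7 = 5; cy_8 = 2.5; cz_8 = 4; r_8 = 1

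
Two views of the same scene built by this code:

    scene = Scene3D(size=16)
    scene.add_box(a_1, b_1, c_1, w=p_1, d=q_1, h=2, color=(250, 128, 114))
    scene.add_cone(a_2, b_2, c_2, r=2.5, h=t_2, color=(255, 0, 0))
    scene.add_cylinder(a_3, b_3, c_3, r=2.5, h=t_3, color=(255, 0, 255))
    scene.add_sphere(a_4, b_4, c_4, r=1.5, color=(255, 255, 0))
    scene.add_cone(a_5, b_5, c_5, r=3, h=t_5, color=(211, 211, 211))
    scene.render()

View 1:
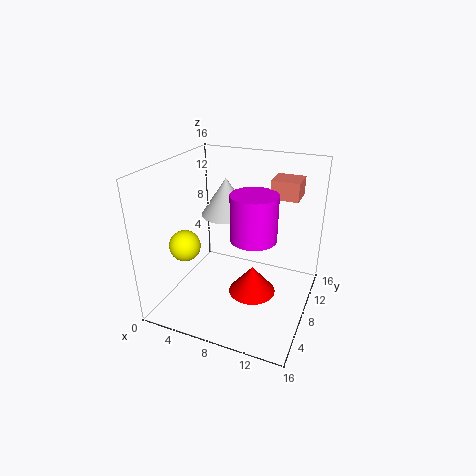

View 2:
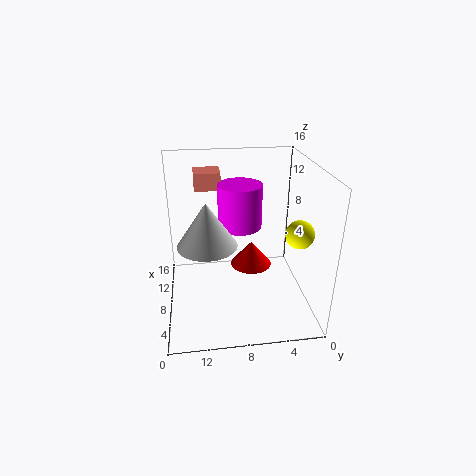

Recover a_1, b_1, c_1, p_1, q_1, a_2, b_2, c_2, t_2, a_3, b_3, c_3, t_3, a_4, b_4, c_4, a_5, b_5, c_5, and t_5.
a_1 = 11
b_1 = 9.5
c_1 = 12.5
p_1 = 3
q_1 = 3
a_2 = 10.5
b_2 = 6
c_2 = 3
t_2 = 3
a_3 = 10
b_3 = 7.5
c_3 = 8.5
t_3 = 5
a_4 = 5
b_4 = 2
c_4 = 9.5
a_5 = 5
b_5 = 11.5
c_5 = 9
t_5 = 4.5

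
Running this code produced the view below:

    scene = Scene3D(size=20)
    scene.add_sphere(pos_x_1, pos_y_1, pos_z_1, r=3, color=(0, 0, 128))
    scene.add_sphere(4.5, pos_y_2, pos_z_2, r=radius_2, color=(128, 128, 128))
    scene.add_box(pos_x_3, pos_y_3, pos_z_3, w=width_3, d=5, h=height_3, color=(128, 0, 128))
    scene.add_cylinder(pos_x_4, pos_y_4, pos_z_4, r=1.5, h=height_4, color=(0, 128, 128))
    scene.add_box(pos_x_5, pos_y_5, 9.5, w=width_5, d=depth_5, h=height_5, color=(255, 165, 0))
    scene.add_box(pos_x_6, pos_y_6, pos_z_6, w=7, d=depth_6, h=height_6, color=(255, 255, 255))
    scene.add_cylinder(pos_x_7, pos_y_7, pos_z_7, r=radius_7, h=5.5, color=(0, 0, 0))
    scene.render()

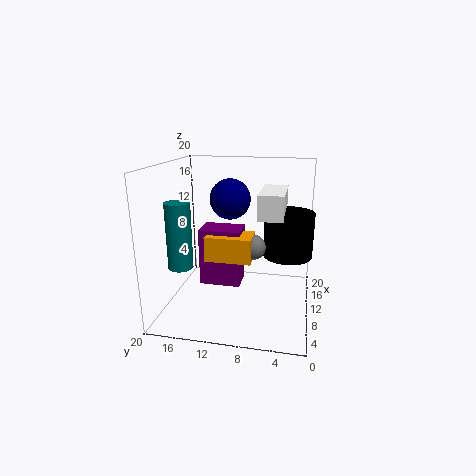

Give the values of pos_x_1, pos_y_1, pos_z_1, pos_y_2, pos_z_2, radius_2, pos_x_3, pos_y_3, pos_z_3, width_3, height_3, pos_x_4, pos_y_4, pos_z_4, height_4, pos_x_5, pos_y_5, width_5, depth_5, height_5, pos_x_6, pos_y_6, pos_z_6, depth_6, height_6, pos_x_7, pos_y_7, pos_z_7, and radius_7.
pos_x_1 = 14
pos_y_1 = 12
pos_z_1 = 14.5
pos_y_2 = 7
pos_z_2 = 11
radius_2 = 1.5
pos_x_3 = 3.5
pos_y_3 = 8.5
pos_z_3 = 6
width_3 = 3.5
height_3 = 7
pos_x_4 = 2.5
pos_y_4 = 15.5
pos_z_4 = 8.5
height_4 = 8
pos_x_5 = 2.5
pos_y_5 = 7
width_5 = 3.5
depth_5 = 5.5
height_5 = 3
pos_x_6 = 3.5
pos_y_6 = 3.5
pos_z_6 = 14.5
depth_6 = 3
height_6 = 3
pos_x_7 = 6.5
pos_y_7 = 3
pos_z_7 = 9.5
radius_7 = 3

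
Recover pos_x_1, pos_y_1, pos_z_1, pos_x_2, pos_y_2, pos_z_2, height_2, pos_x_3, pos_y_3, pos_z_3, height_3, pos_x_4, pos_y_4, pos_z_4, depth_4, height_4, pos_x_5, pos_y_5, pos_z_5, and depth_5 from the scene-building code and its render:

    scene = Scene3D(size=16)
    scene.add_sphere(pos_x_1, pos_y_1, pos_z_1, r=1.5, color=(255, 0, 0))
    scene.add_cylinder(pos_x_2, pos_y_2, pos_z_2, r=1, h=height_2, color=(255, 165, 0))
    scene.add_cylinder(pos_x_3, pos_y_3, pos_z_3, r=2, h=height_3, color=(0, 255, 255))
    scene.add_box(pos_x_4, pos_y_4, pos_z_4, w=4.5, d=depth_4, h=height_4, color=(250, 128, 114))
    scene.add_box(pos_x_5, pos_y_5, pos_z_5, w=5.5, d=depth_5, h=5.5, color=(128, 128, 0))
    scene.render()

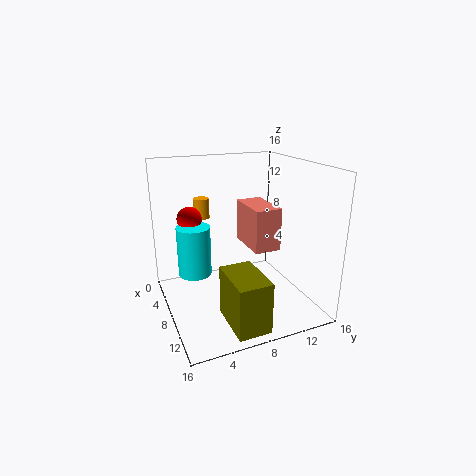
pos_x_1 = 2.5; pos_y_1 = 4; pos_z_1 = 9; pos_x_2 = 1; pos_y_2 = 6; pos_z_2 = 8.5; height_2 = 2.5; pos_x_3 = 4; pos_y_3 = 4; pos_z_3 = 2.5; height_3 = 6; pos_x_4 = 10; pos_y_4 = 7; pos_z_4 = 9; depth_4 = 2.5; height_4 = 4; pos_x_5 = 10; pos_y_5 = 5; pos_z_5 = 0.5; depth_5 = 3.5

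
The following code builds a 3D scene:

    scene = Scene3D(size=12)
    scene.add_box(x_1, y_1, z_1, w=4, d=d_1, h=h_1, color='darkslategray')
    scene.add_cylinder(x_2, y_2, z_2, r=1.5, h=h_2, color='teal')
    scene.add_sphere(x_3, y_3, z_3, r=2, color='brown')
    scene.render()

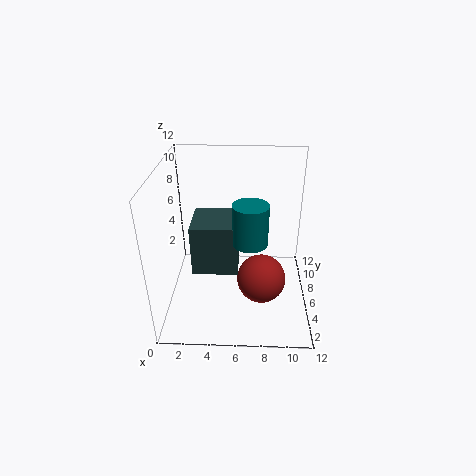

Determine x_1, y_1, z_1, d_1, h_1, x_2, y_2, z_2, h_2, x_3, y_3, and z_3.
x_1 = 2
y_1 = 5.5
z_1 = 2.5
d_1 = 4
h_1 = 4.5
x_2 = 7
y_2 = 6
z_2 = 5.5
h_2 = 3.5
x_3 = 8
y_3 = 4.5
z_3 = 3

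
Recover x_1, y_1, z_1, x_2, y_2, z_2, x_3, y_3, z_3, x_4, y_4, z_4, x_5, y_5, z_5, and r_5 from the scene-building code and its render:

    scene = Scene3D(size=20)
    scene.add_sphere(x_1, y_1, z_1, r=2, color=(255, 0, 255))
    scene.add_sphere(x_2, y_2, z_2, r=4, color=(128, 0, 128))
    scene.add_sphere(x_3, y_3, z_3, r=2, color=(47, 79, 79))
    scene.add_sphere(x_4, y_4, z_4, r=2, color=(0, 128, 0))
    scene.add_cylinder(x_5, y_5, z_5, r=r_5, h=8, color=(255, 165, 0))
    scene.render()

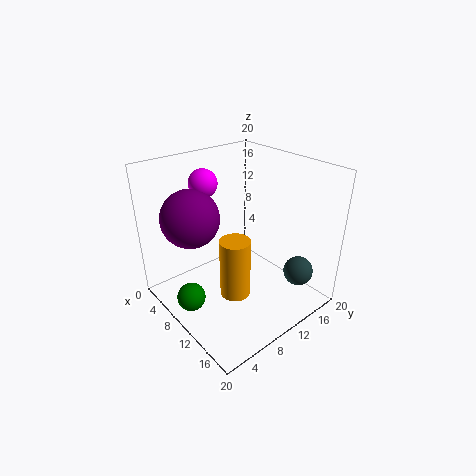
x_1 = 5
y_1 = 8
z_1 = 17
x_2 = 6
y_2 = 5
z_2 = 13
x_3 = 17
y_3 = 15
z_3 = 6
x_4 = 8
y_4 = 3
z_4 = 2
x_5 = 13
y_5 = 7
z_5 = 4
r_5 = 2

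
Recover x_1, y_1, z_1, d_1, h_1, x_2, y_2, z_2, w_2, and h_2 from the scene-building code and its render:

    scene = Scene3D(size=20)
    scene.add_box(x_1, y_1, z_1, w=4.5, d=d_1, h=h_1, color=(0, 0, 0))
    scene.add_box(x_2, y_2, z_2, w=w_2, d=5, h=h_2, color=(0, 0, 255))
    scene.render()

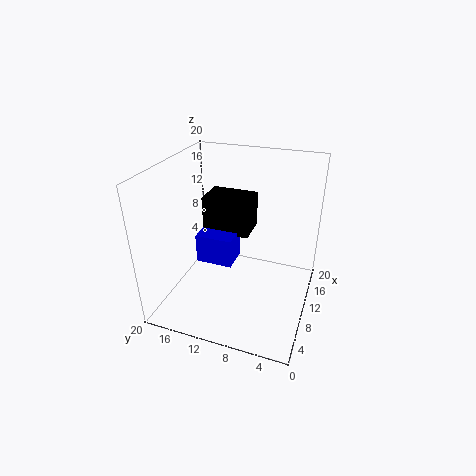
x_1 = 9.5, y_1 = 8.5, z_1 = 10.5, d_1 = 6.5, h_1 = 5, x_2 = 7, y_2 = 10, z_2 = 7, w_2 = 4, h_2 = 4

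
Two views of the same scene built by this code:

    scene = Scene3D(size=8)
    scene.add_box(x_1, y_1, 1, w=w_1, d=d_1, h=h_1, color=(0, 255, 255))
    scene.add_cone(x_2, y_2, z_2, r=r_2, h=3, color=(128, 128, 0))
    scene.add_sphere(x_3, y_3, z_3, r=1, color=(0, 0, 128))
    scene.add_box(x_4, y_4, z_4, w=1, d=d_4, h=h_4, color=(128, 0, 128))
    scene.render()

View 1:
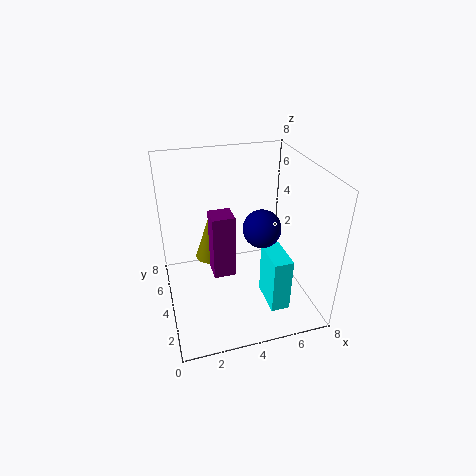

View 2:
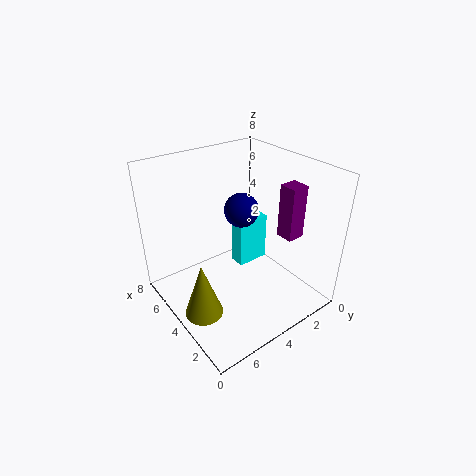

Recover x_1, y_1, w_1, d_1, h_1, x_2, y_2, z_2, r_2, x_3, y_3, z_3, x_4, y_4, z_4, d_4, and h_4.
x_1 = 5
y_1 = 1
w_1 = 1
d_1 = 2
h_1 = 3
x_2 = 3
y_2 = 7
z_2 = 1
r_2 = 1
x_3 = 5
y_3 = 3
z_3 = 5
x_4 = 2
y_4 = 1
z_4 = 4
d_4 = 1
h_4 = 3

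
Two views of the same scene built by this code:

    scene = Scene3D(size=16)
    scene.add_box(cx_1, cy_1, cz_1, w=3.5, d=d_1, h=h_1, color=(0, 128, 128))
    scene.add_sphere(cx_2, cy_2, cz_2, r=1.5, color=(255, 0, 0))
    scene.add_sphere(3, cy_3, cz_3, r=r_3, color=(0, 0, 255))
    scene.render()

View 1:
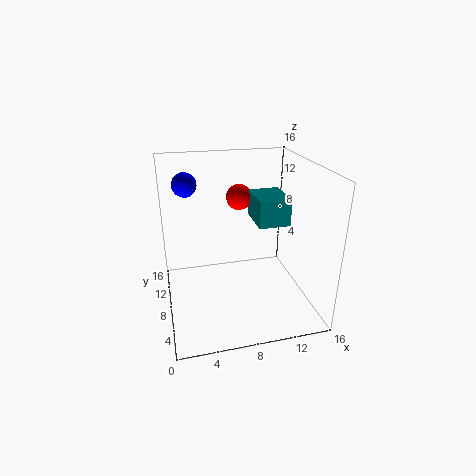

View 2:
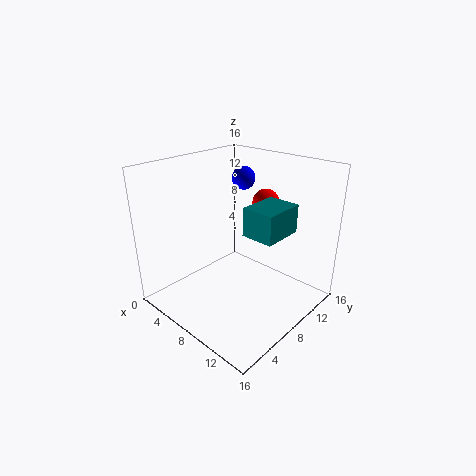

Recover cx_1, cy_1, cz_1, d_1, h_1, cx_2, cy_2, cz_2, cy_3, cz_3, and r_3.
cx_1 = 10; cy_1 = 6.5; cz_1 = 9.5; d_1 = 4.5; h_1 = 3; cx_2 = 9; cy_2 = 11.5; cz_2 = 11.5; cy_3 = 14.5; cz_3 = 12.5; r_3 = 1.5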